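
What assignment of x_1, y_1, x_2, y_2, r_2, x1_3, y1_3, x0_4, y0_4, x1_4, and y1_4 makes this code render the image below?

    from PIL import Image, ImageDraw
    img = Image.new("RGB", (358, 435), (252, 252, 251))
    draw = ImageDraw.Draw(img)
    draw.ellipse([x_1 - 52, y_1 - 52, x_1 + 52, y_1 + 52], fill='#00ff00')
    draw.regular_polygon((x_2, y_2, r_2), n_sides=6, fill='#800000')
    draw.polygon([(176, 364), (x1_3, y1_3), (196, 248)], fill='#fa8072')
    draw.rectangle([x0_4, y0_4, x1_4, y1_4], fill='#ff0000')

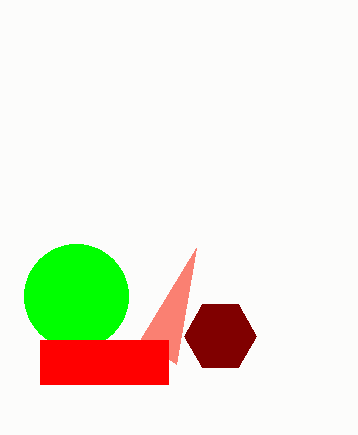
x_1 = 76; y_1 = 296; x_2 = 220; y_2 = 336; r_2 = 36; x1_3 = 140; y1_3 = 340; x0_4 = 40; y0_4 = 340; x1_4 = 168; y1_4 = 384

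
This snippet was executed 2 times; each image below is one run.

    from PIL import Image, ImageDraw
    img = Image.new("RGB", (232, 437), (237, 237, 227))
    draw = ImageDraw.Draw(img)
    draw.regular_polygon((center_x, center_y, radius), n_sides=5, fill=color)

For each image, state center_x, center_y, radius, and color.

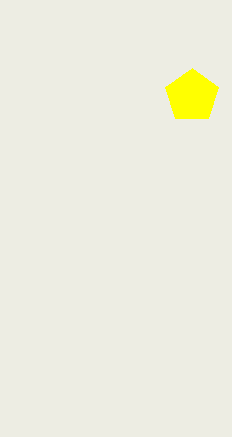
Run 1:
center_x = 192, center_y = 96, radius = 28, color = 'yellow'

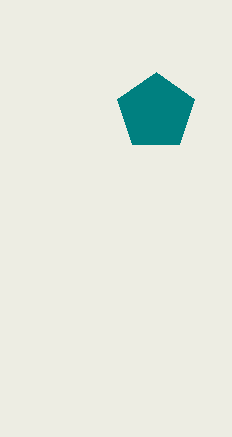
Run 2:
center_x = 156, center_y = 112, radius = 40, color = 'teal'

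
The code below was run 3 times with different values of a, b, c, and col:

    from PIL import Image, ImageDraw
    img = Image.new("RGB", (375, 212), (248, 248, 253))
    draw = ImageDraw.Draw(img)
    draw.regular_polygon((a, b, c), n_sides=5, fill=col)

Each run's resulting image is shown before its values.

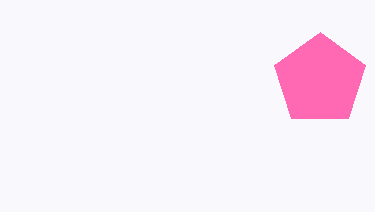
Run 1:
a = 320; b = 80; c = 48; col = 'hotpink'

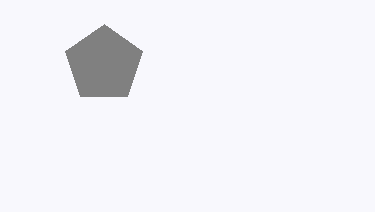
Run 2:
a = 104
b = 64
c = 40
col = 'gray'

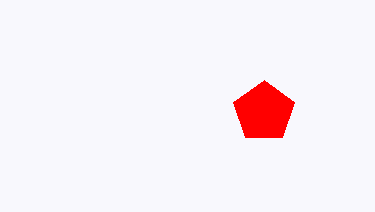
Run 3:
a = 264; b = 112; c = 32; col = 'red'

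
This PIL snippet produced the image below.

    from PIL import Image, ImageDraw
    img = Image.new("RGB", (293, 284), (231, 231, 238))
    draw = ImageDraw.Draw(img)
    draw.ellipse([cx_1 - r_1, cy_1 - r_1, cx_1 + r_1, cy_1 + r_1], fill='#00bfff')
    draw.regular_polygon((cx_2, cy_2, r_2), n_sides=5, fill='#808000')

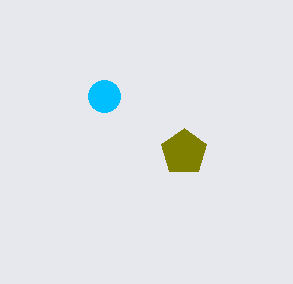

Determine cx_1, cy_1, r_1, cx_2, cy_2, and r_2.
cx_1 = 104, cy_1 = 96, r_1 = 16, cx_2 = 184, cy_2 = 152, r_2 = 24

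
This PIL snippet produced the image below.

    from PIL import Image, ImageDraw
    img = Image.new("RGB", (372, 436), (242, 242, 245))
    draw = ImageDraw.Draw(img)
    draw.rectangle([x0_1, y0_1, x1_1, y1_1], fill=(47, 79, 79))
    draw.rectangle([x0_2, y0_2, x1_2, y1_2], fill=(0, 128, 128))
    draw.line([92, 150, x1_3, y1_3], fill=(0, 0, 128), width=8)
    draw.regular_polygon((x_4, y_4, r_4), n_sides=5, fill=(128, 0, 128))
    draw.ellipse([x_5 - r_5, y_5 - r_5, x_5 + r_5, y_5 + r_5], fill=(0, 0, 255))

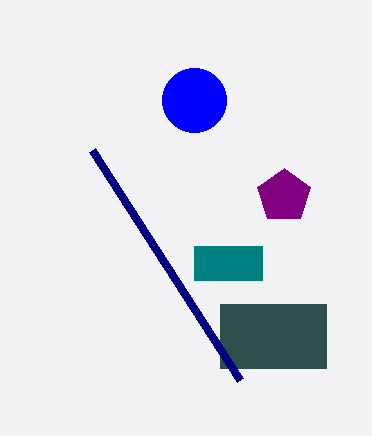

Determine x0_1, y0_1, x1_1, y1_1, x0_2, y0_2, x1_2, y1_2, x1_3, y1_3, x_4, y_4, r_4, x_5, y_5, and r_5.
x0_1 = 220; y0_1 = 304; x1_1 = 326; y1_1 = 368; x0_2 = 194; y0_2 = 246; x1_2 = 262; y1_2 = 280; x1_3 = 240; y1_3 = 380; x_4 = 284; y_4 = 196; r_4 = 28; x_5 = 194; y_5 = 100; r_5 = 32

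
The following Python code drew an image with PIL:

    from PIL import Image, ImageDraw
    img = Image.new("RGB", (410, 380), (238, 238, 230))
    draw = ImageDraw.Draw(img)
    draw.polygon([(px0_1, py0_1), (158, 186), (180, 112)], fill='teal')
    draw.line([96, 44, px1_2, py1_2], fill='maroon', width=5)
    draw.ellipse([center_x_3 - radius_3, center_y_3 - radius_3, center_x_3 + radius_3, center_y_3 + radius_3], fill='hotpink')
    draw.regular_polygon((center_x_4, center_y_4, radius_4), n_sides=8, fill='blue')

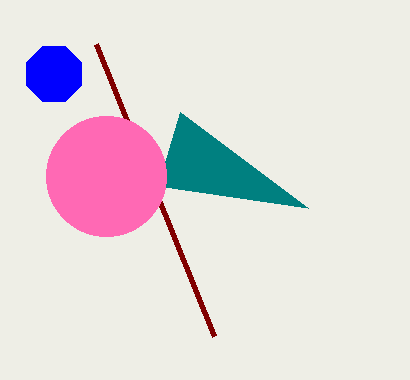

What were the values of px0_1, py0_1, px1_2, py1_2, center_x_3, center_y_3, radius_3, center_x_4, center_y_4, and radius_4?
px0_1 = 308
py0_1 = 208
px1_2 = 214
py1_2 = 336
center_x_3 = 106
center_y_3 = 176
radius_3 = 60
center_x_4 = 54
center_y_4 = 74
radius_4 = 30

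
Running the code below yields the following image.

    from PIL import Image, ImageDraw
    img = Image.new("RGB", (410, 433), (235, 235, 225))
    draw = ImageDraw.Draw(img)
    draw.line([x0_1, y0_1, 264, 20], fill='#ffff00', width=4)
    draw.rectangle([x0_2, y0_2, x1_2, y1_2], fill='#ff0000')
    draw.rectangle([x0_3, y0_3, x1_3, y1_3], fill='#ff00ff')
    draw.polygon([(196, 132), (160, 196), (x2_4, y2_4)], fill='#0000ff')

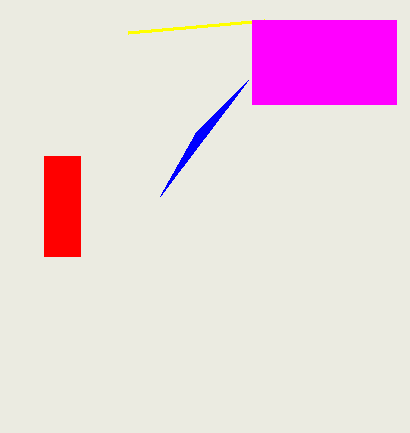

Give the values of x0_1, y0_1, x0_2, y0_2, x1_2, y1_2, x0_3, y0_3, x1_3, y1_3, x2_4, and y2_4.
x0_1 = 128
y0_1 = 32
x0_2 = 44
y0_2 = 156
x1_2 = 80
y1_2 = 256
x0_3 = 252
y0_3 = 20
x1_3 = 396
y1_3 = 104
x2_4 = 248
y2_4 = 80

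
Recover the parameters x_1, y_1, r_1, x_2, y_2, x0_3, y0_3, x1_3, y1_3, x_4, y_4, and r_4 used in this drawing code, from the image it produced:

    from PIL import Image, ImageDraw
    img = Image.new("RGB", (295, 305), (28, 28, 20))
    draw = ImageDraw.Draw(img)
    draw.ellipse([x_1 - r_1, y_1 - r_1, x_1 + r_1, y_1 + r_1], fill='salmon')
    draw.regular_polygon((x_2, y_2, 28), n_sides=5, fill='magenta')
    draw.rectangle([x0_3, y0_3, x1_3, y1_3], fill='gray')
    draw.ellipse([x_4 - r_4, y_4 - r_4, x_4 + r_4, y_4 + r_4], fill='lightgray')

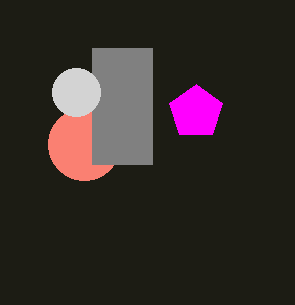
x_1 = 84, y_1 = 144, r_1 = 36, x_2 = 196, y_2 = 112, x0_3 = 92, y0_3 = 48, x1_3 = 152, y1_3 = 164, x_4 = 76, y_4 = 92, r_4 = 24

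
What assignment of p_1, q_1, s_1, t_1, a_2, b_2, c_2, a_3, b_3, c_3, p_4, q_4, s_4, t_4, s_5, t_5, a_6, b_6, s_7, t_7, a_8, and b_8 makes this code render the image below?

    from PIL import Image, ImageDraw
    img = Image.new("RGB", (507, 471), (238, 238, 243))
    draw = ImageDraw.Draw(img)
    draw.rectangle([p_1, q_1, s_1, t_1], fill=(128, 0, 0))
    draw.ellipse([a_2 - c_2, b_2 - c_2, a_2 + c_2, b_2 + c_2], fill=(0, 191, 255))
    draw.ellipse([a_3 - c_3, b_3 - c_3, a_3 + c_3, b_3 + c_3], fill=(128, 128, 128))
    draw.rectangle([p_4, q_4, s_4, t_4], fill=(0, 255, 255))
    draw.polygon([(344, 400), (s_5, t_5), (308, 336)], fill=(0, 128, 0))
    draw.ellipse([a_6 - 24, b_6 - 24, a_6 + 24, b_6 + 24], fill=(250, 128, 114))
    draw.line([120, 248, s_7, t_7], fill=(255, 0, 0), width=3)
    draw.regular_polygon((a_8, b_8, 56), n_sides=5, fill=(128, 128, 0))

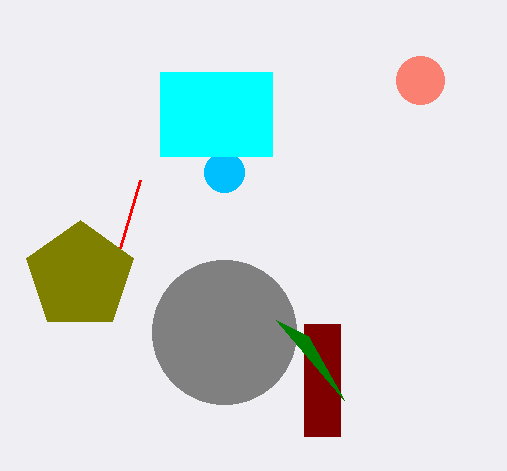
p_1 = 304
q_1 = 324
s_1 = 340
t_1 = 436
a_2 = 224
b_2 = 172
c_2 = 20
a_3 = 224
b_3 = 332
c_3 = 72
p_4 = 160
q_4 = 72
s_4 = 272
t_4 = 156
s_5 = 276
t_5 = 320
a_6 = 420
b_6 = 80
s_7 = 140
t_7 = 180
a_8 = 80
b_8 = 276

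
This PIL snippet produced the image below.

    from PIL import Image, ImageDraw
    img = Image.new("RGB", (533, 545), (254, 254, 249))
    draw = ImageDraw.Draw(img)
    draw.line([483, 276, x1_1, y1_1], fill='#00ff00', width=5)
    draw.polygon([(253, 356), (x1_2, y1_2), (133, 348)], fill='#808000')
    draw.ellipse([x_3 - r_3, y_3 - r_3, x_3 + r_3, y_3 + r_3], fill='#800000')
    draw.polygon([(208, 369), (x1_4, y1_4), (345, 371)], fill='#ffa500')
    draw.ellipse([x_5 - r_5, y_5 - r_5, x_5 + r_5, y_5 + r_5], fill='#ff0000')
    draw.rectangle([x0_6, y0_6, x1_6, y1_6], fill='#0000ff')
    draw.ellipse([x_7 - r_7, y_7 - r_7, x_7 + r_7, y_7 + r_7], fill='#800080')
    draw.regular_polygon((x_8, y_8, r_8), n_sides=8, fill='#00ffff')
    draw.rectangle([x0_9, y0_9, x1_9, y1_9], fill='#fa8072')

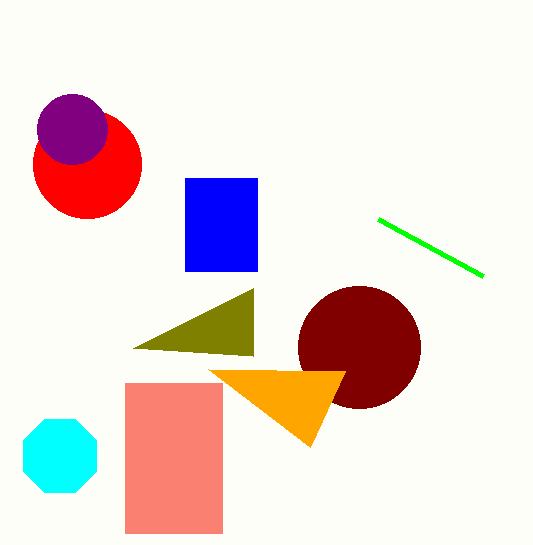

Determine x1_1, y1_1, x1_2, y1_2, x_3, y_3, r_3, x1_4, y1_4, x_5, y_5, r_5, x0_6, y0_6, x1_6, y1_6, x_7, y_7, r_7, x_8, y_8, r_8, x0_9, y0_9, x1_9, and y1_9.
x1_1 = 378
y1_1 = 219
x1_2 = 253
y1_2 = 288
x_3 = 359
y_3 = 347
r_3 = 61
x1_4 = 310
y1_4 = 447
x_5 = 87
y_5 = 164
r_5 = 54
x0_6 = 185
y0_6 = 178
x1_6 = 257
y1_6 = 271
x_7 = 72
y_7 = 129
r_7 = 35
x_8 = 60
y_8 = 456
r_8 = 40
x0_9 = 125
y0_9 = 383
x1_9 = 222
y1_9 = 533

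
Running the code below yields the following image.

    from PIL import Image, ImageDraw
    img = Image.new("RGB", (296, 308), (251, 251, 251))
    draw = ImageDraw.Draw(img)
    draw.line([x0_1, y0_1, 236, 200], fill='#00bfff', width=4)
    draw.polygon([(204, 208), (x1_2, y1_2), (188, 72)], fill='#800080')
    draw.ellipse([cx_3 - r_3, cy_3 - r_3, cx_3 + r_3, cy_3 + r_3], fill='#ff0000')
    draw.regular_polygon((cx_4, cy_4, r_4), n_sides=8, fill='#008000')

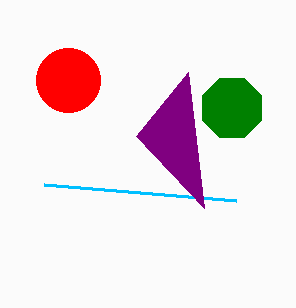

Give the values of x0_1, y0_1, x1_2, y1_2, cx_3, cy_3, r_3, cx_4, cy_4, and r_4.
x0_1 = 44; y0_1 = 184; x1_2 = 136; y1_2 = 136; cx_3 = 68; cy_3 = 80; r_3 = 32; cx_4 = 232; cy_4 = 108; r_4 = 32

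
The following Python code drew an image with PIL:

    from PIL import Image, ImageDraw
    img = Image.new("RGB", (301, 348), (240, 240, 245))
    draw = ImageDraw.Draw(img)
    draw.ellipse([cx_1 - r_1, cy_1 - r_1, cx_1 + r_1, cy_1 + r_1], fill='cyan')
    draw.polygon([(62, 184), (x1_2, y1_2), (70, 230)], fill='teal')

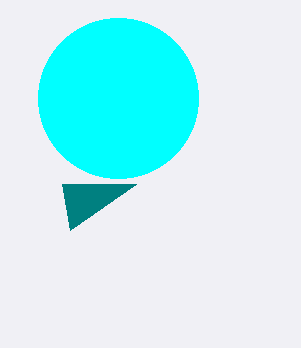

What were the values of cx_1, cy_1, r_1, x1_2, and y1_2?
cx_1 = 118; cy_1 = 98; r_1 = 80; x1_2 = 136; y1_2 = 184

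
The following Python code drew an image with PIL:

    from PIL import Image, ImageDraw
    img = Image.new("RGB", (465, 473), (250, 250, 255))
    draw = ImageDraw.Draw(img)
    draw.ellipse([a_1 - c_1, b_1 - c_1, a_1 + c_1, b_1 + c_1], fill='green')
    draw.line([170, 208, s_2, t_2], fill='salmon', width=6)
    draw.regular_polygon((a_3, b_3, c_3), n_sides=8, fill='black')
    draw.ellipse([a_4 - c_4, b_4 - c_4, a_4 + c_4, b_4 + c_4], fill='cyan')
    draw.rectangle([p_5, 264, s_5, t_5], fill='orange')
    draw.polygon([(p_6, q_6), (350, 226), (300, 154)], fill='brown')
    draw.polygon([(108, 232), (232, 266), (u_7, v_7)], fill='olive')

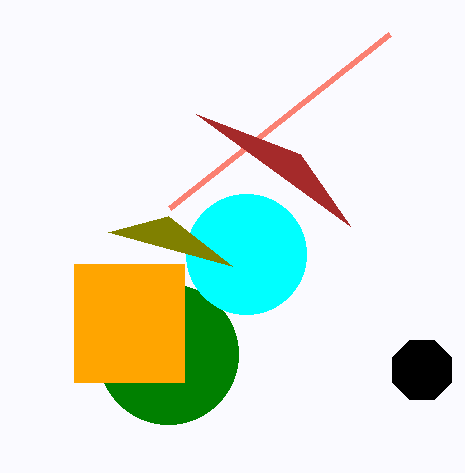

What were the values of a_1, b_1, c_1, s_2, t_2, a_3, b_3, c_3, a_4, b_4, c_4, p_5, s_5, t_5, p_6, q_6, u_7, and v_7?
a_1 = 168, b_1 = 354, c_1 = 70, s_2 = 390, t_2 = 34, a_3 = 422, b_3 = 370, c_3 = 32, a_4 = 246, b_4 = 254, c_4 = 60, p_5 = 74, s_5 = 184, t_5 = 382, p_6 = 196, q_6 = 114, u_7 = 168, v_7 = 216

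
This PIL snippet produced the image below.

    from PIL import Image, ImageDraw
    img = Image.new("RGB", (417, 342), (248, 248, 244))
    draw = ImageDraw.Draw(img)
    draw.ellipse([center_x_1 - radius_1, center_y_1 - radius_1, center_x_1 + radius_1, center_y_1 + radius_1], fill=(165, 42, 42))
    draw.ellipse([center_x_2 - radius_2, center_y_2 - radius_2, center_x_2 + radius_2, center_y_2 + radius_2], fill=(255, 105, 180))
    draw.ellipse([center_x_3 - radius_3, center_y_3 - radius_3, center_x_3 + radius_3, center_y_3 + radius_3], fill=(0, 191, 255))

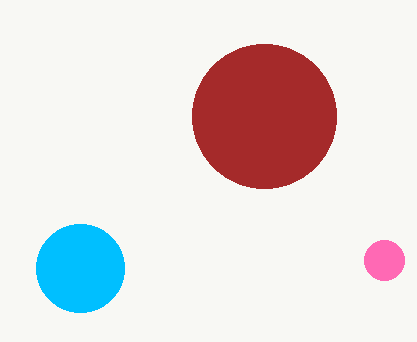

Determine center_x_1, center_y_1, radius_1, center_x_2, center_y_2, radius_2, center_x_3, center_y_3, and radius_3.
center_x_1 = 264; center_y_1 = 116; radius_1 = 72; center_x_2 = 384; center_y_2 = 260; radius_2 = 20; center_x_3 = 80; center_y_3 = 268; radius_3 = 44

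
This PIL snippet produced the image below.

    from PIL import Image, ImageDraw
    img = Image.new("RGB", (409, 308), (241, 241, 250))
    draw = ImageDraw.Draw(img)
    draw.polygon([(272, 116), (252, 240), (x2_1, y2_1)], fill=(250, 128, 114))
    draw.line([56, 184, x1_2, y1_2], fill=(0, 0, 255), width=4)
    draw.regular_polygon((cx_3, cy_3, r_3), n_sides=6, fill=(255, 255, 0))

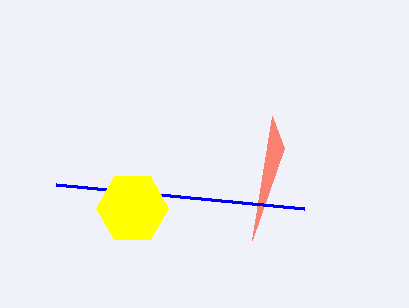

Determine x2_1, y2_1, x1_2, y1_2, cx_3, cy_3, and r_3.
x2_1 = 284, y2_1 = 148, x1_2 = 304, y1_2 = 208, cx_3 = 132, cy_3 = 208, r_3 = 36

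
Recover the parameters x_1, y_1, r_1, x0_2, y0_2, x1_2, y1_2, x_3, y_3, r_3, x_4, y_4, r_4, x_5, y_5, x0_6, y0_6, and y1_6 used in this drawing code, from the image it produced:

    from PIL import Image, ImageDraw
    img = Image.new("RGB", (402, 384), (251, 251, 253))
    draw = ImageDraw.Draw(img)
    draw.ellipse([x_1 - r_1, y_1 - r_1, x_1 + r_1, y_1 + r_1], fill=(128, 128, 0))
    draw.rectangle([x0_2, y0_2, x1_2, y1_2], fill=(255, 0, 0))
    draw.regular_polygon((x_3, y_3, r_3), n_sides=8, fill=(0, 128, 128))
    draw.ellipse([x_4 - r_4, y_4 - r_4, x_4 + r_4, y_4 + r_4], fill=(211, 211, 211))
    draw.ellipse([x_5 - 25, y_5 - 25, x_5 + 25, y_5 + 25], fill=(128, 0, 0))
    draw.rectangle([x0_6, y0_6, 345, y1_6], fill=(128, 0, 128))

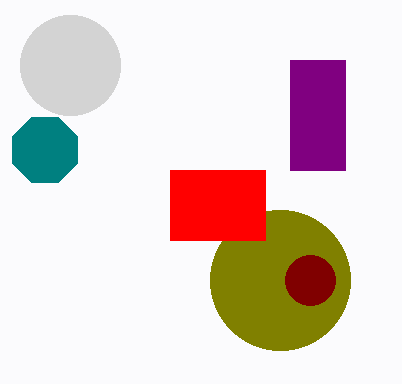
x_1 = 280, y_1 = 280, r_1 = 70, x0_2 = 170, y0_2 = 170, x1_2 = 265, y1_2 = 240, x_3 = 45, y_3 = 150, r_3 = 35, x_4 = 70, y_4 = 65, r_4 = 50, x_5 = 310, y_5 = 280, x0_6 = 290, y0_6 = 60, y1_6 = 170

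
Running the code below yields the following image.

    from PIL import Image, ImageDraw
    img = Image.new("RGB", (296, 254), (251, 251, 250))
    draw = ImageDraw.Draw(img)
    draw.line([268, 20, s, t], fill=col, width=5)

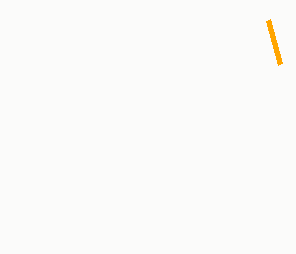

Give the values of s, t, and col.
s = 280, t = 64, col = 'orange'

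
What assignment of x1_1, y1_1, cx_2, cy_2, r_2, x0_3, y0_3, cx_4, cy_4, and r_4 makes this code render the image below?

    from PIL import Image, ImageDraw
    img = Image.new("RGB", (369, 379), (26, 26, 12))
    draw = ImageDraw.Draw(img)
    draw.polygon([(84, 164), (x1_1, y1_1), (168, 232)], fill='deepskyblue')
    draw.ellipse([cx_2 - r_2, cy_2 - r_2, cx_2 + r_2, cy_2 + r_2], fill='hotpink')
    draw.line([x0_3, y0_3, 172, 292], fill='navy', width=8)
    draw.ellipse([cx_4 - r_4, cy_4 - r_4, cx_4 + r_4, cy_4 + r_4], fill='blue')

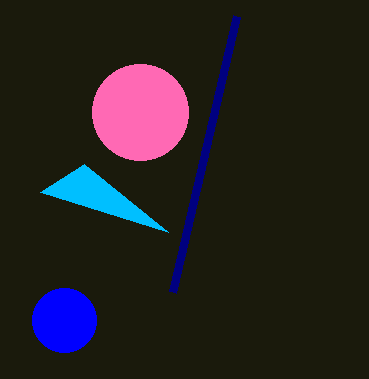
x1_1 = 40, y1_1 = 192, cx_2 = 140, cy_2 = 112, r_2 = 48, x0_3 = 236, y0_3 = 16, cx_4 = 64, cy_4 = 320, r_4 = 32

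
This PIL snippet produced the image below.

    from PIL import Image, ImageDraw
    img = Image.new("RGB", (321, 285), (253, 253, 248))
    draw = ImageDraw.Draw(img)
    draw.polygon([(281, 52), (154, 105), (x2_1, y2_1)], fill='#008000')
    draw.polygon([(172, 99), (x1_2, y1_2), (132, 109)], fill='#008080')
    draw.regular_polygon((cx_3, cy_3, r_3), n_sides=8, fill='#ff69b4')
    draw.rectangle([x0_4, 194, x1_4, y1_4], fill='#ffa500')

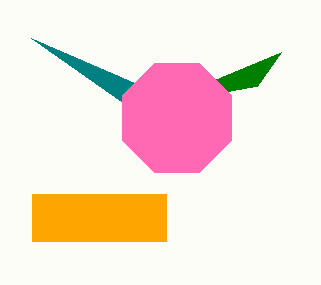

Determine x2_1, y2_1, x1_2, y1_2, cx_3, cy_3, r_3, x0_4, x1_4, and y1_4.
x2_1 = 257; y2_1 = 86; x1_2 = 31; y1_2 = 38; cx_3 = 177; cy_3 = 118; r_3 = 59; x0_4 = 32; x1_4 = 166; y1_4 = 241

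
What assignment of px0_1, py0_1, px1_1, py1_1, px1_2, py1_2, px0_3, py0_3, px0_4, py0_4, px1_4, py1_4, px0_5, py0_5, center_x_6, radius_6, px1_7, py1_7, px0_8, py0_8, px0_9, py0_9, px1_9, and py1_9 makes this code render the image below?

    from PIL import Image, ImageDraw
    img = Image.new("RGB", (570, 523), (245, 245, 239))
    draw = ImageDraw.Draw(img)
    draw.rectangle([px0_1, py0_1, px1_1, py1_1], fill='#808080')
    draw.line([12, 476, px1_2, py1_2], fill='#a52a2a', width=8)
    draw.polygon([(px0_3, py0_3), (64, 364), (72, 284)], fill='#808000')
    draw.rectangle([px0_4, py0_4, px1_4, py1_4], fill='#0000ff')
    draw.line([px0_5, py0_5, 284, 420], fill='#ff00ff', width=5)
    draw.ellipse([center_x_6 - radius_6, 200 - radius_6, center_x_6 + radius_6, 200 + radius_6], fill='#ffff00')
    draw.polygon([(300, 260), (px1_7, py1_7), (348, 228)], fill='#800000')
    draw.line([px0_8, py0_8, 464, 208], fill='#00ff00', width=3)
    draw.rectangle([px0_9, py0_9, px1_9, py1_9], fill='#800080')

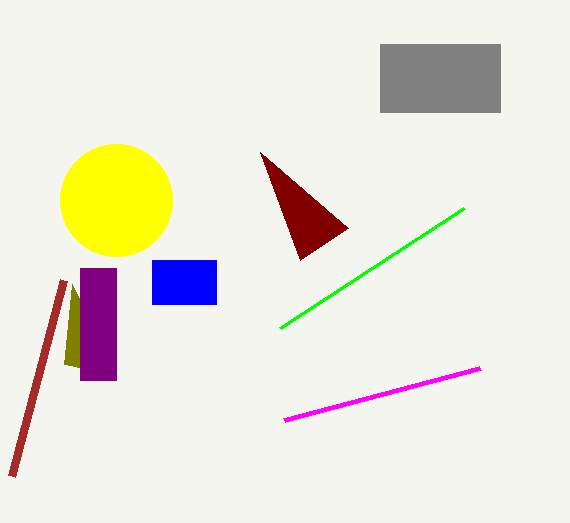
px0_1 = 380, py0_1 = 44, px1_1 = 500, py1_1 = 112, px1_2 = 64, py1_2 = 280, px0_3 = 116, py0_3 = 376, px0_4 = 152, py0_4 = 260, px1_4 = 216, py1_4 = 304, px0_5 = 480, py0_5 = 368, center_x_6 = 116, radius_6 = 56, px1_7 = 260, py1_7 = 152, px0_8 = 280, py0_8 = 328, px0_9 = 80, py0_9 = 268, px1_9 = 116, py1_9 = 380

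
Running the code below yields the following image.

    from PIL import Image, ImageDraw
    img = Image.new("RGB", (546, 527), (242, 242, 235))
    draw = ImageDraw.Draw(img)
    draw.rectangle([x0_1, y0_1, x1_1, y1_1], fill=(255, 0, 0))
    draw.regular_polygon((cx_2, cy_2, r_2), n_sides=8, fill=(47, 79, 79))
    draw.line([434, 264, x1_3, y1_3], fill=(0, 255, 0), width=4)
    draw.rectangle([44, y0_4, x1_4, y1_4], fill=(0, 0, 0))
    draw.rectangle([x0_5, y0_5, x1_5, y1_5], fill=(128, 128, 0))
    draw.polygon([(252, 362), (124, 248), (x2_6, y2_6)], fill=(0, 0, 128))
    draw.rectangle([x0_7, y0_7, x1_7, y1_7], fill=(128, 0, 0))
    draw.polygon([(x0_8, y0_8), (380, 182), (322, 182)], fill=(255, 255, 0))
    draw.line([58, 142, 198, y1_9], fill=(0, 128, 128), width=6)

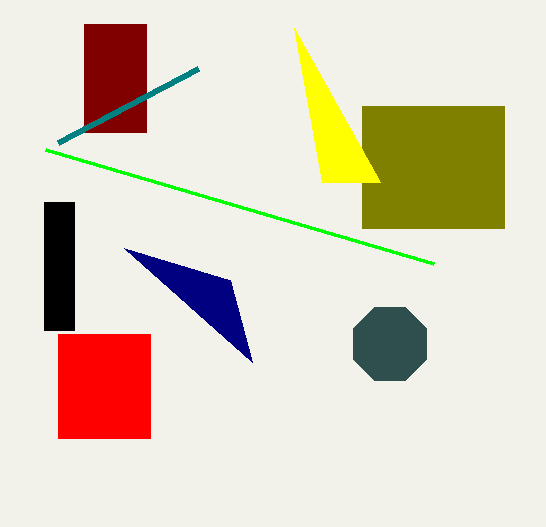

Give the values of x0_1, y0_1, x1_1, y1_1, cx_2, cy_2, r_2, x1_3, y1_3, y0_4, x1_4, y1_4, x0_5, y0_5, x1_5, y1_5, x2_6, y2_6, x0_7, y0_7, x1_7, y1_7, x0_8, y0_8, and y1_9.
x0_1 = 58, y0_1 = 334, x1_1 = 150, y1_1 = 438, cx_2 = 390, cy_2 = 344, r_2 = 40, x1_3 = 46, y1_3 = 150, y0_4 = 202, x1_4 = 74, y1_4 = 330, x0_5 = 362, y0_5 = 106, x1_5 = 504, y1_5 = 228, x2_6 = 230, y2_6 = 280, x0_7 = 84, y0_7 = 24, x1_7 = 146, y1_7 = 132, x0_8 = 294, y0_8 = 28, y1_9 = 68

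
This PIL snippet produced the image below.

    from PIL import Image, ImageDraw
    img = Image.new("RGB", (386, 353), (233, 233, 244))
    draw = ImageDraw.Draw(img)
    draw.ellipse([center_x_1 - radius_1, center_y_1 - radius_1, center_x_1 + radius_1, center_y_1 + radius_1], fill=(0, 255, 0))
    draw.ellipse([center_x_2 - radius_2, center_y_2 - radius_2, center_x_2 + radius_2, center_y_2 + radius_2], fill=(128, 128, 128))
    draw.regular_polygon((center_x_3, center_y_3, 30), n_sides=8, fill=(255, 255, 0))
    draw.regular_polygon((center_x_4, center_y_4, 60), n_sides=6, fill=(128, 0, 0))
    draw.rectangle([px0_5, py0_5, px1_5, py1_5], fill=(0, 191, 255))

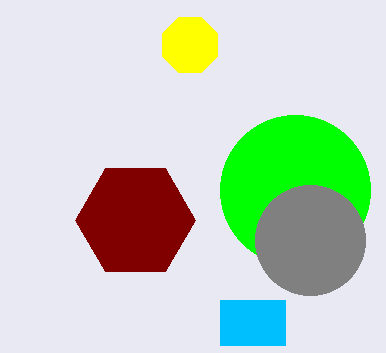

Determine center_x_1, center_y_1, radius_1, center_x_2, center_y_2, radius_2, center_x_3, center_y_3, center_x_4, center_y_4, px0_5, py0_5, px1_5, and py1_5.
center_x_1 = 295; center_y_1 = 190; radius_1 = 75; center_x_2 = 310; center_y_2 = 240; radius_2 = 55; center_x_3 = 190; center_y_3 = 45; center_x_4 = 135; center_y_4 = 220; px0_5 = 220; py0_5 = 300; px1_5 = 285; py1_5 = 345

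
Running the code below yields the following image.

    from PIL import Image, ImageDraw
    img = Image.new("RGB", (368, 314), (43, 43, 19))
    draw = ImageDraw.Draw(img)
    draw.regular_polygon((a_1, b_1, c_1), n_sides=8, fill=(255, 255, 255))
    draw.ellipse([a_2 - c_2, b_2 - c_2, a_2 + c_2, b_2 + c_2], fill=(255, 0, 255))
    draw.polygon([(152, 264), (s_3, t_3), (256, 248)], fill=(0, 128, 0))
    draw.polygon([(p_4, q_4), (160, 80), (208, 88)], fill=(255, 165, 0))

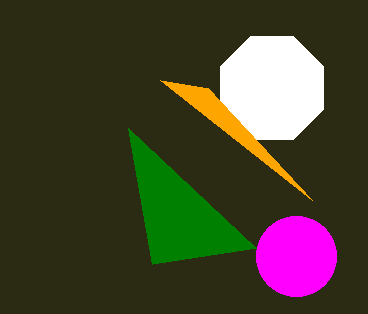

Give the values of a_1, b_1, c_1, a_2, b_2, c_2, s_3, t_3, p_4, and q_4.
a_1 = 272, b_1 = 88, c_1 = 56, a_2 = 296, b_2 = 256, c_2 = 40, s_3 = 128, t_3 = 128, p_4 = 312, q_4 = 200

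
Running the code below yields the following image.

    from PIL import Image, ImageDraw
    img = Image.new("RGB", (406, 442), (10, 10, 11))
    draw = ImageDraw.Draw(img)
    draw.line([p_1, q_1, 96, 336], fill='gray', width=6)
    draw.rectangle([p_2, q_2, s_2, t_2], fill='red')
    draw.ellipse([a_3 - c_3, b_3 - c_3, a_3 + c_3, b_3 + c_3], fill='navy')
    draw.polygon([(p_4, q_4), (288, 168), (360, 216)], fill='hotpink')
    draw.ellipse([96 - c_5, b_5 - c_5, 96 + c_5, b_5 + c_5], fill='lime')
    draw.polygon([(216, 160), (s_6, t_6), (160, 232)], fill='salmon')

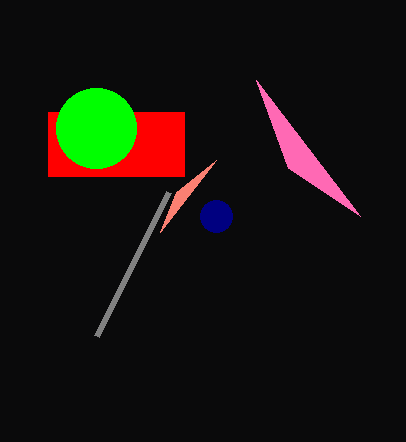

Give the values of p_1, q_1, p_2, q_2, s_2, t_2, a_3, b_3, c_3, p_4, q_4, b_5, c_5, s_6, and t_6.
p_1 = 168, q_1 = 192, p_2 = 48, q_2 = 112, s_2 = 184, t_2 = 176, a_3 = 216, b_3 = 216, c_3 = 16, p_4 = 256, q_4 = 80, b_5 = 128, c_5 = 40, s_6 = 176, t_6 = 192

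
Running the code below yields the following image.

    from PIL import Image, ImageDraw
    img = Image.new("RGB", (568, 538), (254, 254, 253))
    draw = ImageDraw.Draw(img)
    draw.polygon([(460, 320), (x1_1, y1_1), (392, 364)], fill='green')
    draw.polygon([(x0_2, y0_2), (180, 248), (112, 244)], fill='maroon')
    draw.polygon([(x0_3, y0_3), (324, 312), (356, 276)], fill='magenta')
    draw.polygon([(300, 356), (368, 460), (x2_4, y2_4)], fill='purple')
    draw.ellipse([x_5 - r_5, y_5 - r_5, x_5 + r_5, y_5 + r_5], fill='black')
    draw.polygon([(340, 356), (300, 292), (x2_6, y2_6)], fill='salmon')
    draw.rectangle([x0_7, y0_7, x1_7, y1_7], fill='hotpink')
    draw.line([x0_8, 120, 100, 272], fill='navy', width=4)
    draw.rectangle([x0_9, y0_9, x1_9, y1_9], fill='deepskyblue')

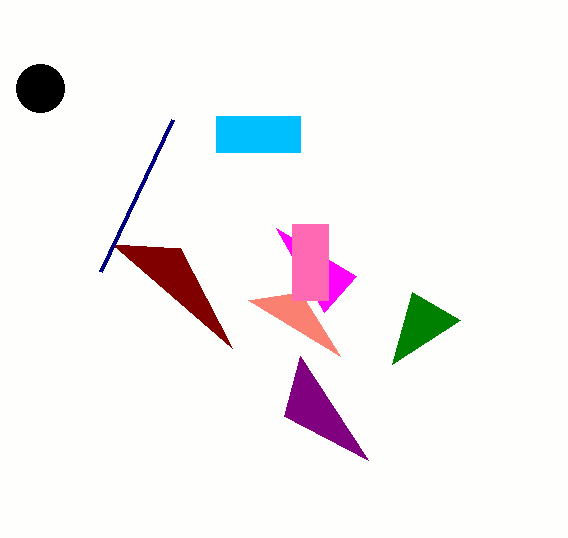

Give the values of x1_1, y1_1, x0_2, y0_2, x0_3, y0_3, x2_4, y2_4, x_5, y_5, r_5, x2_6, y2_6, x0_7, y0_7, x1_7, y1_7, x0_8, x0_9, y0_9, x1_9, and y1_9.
x1_1 = 412
y1_1 = 292
x0_2 = 232
y0_2 = 348
x0_3 = 276
y0_3 = 228
x2_4 = 284
y2_4 = 416
x_5 = 40
y_5 = 88
r_5 = 24
x2_6 = 248
y2_6 = 300
x0_7 = 292
y0_7 = 224
x1_7 = 328
y1_7 = 300
x0_8 = 172
x0_9 = 216
y0_9 = 116
x1_9 = 300
y1_9 = 152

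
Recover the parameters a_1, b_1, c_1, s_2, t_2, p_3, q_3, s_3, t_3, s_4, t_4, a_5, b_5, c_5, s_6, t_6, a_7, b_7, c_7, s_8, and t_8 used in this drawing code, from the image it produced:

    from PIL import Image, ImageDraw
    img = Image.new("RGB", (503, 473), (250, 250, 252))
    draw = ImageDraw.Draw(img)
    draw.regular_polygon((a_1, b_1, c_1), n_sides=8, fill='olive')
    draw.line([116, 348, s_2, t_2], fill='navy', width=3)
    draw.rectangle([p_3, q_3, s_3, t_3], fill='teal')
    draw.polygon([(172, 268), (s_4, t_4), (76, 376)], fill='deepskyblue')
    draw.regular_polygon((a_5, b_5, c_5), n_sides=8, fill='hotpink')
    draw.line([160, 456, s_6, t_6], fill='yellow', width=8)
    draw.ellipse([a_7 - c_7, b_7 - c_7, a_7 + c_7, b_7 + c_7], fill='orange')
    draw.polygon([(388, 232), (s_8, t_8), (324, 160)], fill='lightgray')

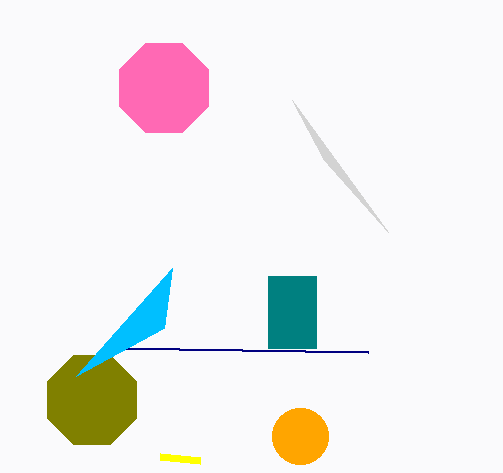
a_1 = 92; b_1 = 400; c_1 = 48; s_2 = 368; t_2 = 352; p_3 = 268; q_3 = 276; s_3 = 316; t_3 = 348; s_4 = 164; t_4 = 328; a_5 = 164; b_5 = 88; c_5 = 48; s_6 = 200; t_6 = 460; a_7 = 300; b_7 = 436; c_7 = 28; s_8 = 292; t_8 = 100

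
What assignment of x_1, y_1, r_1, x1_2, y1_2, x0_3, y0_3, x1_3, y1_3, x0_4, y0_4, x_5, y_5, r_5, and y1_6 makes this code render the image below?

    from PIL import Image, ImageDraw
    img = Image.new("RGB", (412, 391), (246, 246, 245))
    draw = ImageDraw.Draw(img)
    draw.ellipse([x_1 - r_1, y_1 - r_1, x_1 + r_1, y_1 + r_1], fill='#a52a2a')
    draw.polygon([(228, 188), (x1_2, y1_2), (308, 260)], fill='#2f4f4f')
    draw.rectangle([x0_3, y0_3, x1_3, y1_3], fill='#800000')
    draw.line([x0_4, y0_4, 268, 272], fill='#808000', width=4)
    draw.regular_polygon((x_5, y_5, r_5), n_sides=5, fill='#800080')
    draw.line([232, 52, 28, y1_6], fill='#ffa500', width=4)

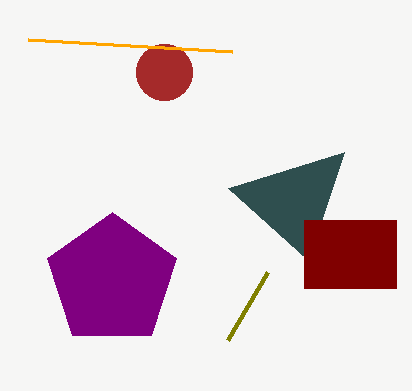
x_1 = 164
y_1 = 72
r_1 = 28
x1_2 = 344
y1_2 = 152
x0_3 = 304
y0_3 = 220
x1_3 = 396
y1_3 = 288
x0_4 = 228
y0_4 = 340
x_5 = 112
y_5 = 280
r_5 = 68
y1_6 = 40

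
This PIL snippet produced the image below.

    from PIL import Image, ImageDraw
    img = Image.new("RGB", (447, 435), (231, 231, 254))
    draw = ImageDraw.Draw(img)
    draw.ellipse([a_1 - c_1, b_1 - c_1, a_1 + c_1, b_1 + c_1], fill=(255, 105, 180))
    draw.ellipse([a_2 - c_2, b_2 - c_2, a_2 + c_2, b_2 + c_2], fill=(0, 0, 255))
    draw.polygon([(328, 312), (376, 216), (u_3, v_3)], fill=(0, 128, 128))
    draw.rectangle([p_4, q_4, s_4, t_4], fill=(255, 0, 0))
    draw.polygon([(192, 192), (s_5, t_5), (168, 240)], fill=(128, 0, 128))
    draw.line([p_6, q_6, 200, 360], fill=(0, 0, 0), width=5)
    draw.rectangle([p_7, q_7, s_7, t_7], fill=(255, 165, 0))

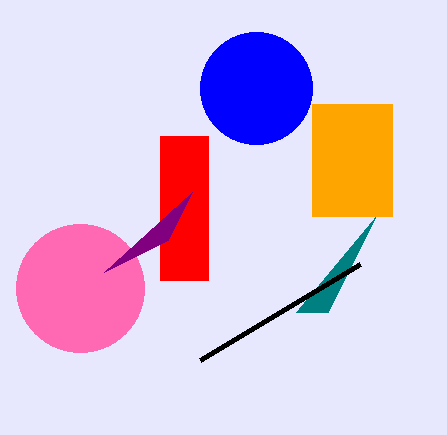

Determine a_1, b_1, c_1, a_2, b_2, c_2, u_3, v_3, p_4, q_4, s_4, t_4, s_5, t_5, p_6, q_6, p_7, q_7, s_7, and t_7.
a_1 = 80, b_1 = 288, c_1 = 64, a_2 = 256, b_2 = 88, c_2 = 56, u_3 = 296, v_3 = 312, p_4 = 160, q_4 = 136, s_4 = 208, t_4 = 280, s_5 = 104, t_5 = 272, p_6 = 360, q_6 = 264, p_7 = 312, q_7 = 104, s_7 = 392, t_7 = 216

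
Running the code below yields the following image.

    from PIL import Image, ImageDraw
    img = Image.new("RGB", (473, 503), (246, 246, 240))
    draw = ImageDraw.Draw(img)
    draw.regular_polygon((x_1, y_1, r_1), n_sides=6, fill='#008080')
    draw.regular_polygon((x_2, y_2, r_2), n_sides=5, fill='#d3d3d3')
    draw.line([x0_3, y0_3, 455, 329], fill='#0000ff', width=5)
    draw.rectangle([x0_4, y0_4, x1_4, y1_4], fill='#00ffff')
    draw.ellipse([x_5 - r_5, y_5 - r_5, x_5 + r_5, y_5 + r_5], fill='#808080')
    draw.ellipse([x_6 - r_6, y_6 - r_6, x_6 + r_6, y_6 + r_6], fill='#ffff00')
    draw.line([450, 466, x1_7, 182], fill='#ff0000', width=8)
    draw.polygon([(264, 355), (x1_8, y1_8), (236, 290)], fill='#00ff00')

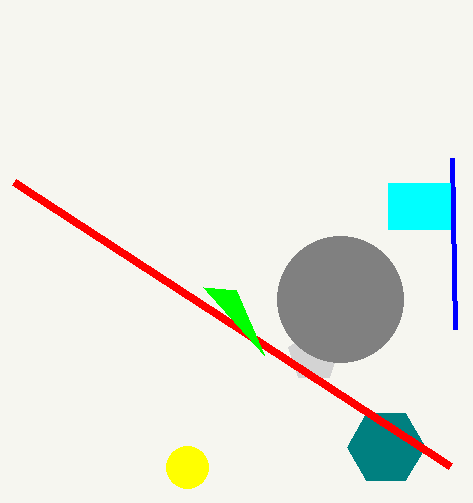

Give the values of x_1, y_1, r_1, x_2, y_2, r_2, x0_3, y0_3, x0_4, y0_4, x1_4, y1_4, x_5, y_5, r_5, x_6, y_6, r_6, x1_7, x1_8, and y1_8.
x_1 = 386
y_1 = 447
r_1 = 39
x_2 = 314
y_2 = 356
r_2 = 27
x0_3 = 452
y0_3 = 158
x0_4 = 388
y0_4 = 183
x1_4 = 450
y1_4 = 229
x_5 = 340
y_5 = 299
r_5 = 63
x_6 = 187
y_6 = 467
r_6 = 21
x1_7 = 14
x1_8 = 203
y1_8 = 287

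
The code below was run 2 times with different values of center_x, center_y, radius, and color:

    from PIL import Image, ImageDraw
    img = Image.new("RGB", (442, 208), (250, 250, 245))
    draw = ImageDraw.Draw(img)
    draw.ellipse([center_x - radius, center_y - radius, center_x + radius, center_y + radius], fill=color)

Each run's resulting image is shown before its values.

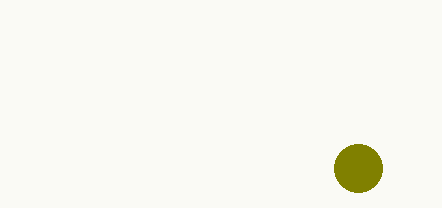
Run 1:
center_x = 358
center_y = 168
radius = 24
color = 'olive'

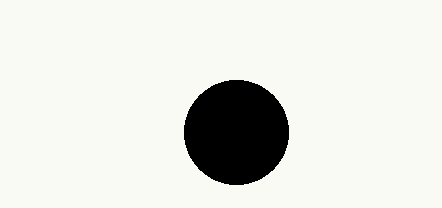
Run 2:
center_x = 236
center_y = 132
radius = 52
color = 'black'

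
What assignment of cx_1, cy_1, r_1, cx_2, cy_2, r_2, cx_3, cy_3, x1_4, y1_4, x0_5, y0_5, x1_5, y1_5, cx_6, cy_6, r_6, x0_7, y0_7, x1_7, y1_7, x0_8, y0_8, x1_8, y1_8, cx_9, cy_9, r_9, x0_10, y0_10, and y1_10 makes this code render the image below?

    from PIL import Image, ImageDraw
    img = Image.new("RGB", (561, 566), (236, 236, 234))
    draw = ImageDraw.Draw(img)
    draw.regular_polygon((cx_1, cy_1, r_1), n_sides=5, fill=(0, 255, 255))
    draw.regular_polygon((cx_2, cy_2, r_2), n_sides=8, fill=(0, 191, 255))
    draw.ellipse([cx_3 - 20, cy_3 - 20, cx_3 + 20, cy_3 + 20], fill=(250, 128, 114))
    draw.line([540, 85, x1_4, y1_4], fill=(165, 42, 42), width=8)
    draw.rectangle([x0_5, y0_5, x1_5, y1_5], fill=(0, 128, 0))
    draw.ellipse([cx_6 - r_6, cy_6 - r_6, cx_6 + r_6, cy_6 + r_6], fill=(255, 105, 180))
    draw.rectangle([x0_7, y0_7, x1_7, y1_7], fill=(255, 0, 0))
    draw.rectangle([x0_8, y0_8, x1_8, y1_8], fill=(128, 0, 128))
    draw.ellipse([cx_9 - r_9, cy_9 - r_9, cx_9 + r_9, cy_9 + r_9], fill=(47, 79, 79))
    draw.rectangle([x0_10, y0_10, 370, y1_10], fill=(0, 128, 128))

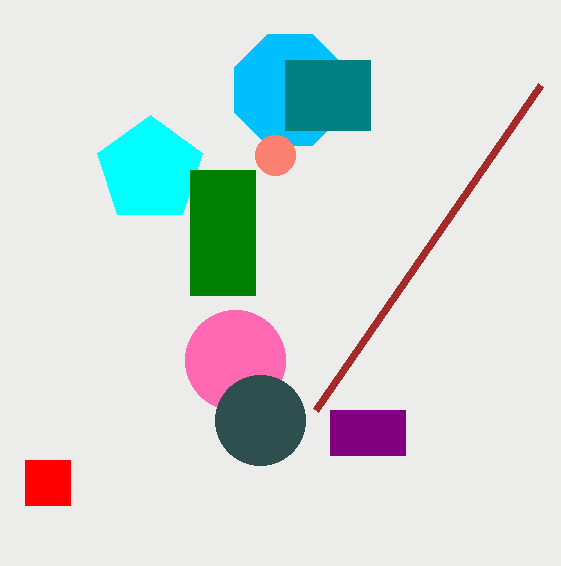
cx_1 = 150
cy_1 = 170
r_1 = 55
cx_2 = 290
cy_2 = 90
r_2 = 60
cx_3 = 275
cy_3 = 155
x1_4 = 315
y1_4 = 410
x0_5 = 190
y0_5 = 170
x1_5 = 255
y1_5 = 295
cx_6 = 235
cy_6 = 360
r_6 = 50
x0_7 = 25
y0_7 = 460
x1_7 = 70
y1_7 = 505
x0_8 = 330
y0_8 = 410
x1_8 = 405
y1_8 = 455
cx_9 = 260
cy_9 = 420
r_9 = 45
x0_10 = 285
y0_10 = 60
y1_10 = 130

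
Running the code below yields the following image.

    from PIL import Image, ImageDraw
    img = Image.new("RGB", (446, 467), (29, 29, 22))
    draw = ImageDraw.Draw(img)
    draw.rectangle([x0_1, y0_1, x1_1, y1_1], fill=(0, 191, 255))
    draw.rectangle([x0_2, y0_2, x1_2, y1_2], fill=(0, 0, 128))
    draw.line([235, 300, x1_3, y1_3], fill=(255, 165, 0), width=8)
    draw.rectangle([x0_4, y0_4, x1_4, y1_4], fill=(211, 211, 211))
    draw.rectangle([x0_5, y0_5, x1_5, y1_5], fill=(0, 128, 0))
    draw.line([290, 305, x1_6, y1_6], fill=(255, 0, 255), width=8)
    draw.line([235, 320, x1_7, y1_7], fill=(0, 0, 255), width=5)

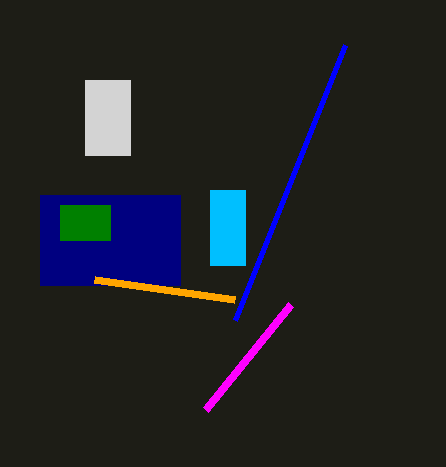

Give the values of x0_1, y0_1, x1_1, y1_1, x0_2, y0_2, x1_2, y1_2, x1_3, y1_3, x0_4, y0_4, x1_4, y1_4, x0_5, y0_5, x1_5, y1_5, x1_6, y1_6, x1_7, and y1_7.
x0_1 = 210
y0_1 = 190
x1_1 = 245
y1_1 = 265
x0_2 = 40
y0_2 = 195
x1_2 = 180
y1_2 = 285
x1_3 = 95
y1_3 = 280
x0_4 = 85
y0_4 = 80
x1_4 = 130
y1_4 = 155
x0_5 = 60
y0_5 = 205
x1_5 = 110
y1_5 = 240
x1_6 = 205
y1_6 = 410
x1_7 = 345
y1_7 = 45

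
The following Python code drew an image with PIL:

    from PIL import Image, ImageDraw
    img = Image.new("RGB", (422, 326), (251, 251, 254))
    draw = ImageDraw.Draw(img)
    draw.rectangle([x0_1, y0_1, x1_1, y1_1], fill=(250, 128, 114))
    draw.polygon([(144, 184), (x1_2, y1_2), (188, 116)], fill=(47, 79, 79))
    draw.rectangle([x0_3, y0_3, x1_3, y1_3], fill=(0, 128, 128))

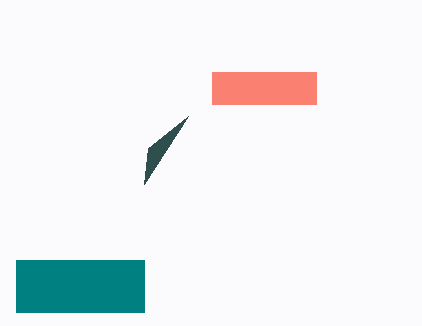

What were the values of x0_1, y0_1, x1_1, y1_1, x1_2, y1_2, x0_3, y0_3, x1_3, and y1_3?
x0_1 = 212
y0_1 = 72
x1_1 = 316
y1_1 = 104
x1_2 = 148
y1_2 = 148
x0_3 = 16
y0_3 = 260
x1_3 = 144
y1_3 = 312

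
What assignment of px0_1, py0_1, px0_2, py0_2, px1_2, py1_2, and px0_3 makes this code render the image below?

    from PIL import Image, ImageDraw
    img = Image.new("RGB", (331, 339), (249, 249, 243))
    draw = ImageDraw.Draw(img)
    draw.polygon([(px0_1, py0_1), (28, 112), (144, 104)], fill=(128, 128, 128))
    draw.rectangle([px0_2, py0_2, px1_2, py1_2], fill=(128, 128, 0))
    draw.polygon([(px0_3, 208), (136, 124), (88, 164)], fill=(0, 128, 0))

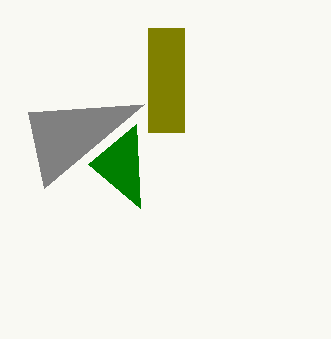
px0_1 = 44; py0_1 = 188; px0_2 = 148; py0_2 = 28; px1_2 = 184; py1_2 = 132; px0_3 = 140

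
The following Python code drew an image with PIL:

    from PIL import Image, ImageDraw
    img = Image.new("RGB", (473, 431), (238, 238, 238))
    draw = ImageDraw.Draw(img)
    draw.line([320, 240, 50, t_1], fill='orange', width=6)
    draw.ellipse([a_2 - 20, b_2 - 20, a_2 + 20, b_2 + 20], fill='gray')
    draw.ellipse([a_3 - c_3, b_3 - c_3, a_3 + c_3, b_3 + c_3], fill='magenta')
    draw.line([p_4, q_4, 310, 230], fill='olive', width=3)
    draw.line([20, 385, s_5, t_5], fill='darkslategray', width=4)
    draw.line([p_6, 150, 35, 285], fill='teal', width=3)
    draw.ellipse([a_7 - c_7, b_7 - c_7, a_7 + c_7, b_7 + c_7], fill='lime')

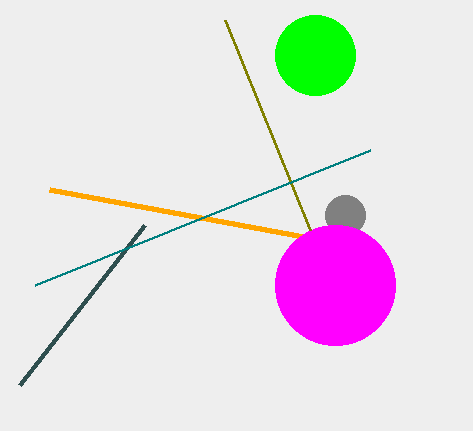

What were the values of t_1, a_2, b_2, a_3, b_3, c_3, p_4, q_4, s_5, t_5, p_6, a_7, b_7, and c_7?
t_1 = 190, a_2 = 345, b_2 = 215, a_3 = 335, b_3 = 285, c_3 = 60, p_4 = 225, q_4 = 20, s_5 = 145, t_5 = 225, p_6 = 370, a_7 = 315, b_7 = 55, c_7 = 40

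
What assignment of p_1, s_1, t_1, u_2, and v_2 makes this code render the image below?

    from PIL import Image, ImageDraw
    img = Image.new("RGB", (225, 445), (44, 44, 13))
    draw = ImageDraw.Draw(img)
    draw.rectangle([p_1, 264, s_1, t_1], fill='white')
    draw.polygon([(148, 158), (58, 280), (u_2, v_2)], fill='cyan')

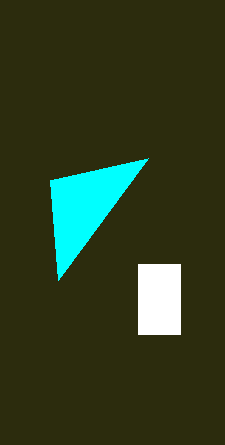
p_1 = 138, s_1 = 180, t_1 = 334, u_2 = 50, v_2 = 180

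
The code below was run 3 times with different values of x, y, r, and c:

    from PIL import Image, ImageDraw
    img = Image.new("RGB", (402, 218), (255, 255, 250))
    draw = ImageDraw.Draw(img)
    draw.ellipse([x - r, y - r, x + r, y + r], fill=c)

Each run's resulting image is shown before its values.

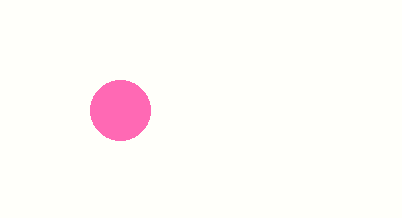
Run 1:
x = 120
y = 110
r = 30
c = 'hotpink'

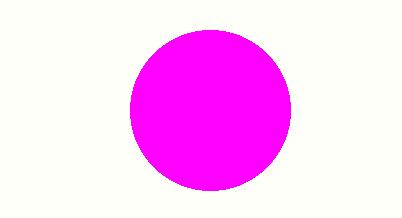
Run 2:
x = 210, y = 110, r = 80, c = 'magenta'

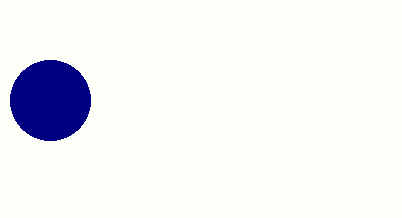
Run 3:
x = 50; y = 100; r = 40; c = 'navy'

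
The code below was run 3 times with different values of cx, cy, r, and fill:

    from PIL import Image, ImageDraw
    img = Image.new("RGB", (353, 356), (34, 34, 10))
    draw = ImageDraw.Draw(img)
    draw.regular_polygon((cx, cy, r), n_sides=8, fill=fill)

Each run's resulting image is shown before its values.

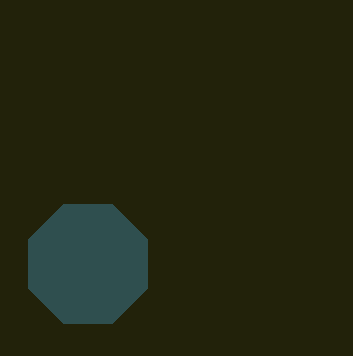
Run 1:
cx = 88
cy = 264
r = 64
fill = 'darkslategray'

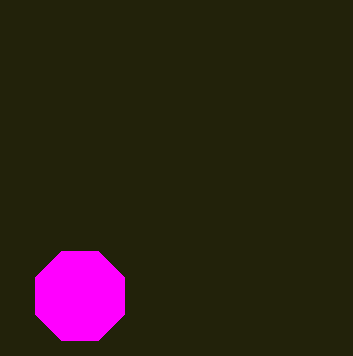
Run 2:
cx = 80
cy = 296
r = 48
fill = 'magenta'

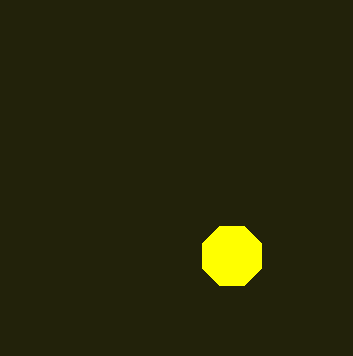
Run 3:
cx = 232; cy = 256; r = 32; fill = 'yellow'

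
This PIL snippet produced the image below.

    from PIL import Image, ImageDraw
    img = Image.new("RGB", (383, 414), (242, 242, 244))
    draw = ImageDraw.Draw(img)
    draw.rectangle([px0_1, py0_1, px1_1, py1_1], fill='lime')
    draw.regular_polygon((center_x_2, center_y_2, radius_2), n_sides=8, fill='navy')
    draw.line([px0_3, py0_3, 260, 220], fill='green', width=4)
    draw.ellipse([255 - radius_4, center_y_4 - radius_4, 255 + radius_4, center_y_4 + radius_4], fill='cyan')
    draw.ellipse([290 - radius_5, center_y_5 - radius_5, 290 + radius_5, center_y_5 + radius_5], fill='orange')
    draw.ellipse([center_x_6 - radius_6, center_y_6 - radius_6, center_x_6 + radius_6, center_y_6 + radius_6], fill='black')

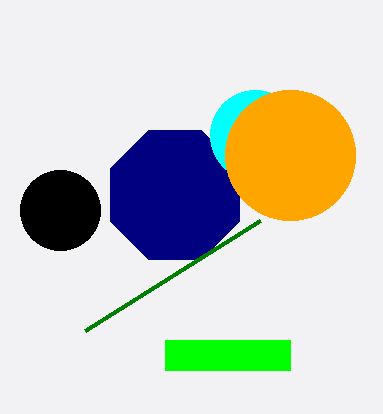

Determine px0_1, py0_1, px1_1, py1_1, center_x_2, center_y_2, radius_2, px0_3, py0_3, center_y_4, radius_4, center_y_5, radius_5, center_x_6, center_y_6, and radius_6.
px0_1 = 165; py0_1 = 340; px1_1 = 290; py1_1 = 370; center_x_2 = 175; center_y_2 = 195; radius_2 = 70; px0_3 = 85; py0_3 = 330; center_y_4 = 135; radius_4 = 45; center_y_5 = 155; radius_5 = 65; center_x_6 = 60; center_y_6 = 210; radius_6 = 40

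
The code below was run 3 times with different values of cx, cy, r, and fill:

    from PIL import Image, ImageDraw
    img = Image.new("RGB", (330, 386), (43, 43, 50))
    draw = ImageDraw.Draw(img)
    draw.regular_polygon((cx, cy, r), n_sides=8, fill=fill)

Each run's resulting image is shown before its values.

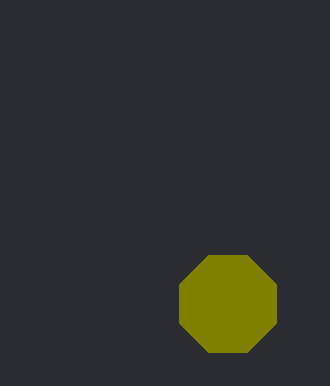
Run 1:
cx = 228
cy = 304
r = 52
fill = 'olive'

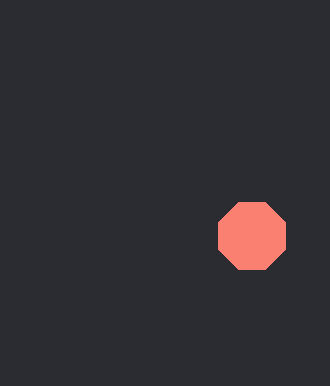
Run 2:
cx = 252, cy = 236, r = 36, fill = 'salmon'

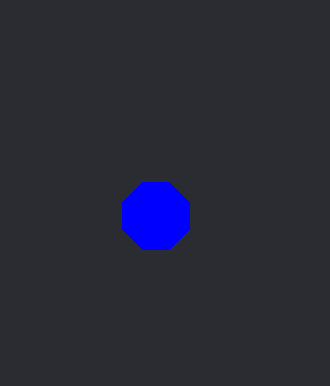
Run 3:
cx = 156
cy = 216
r = 36
fill = 'blue'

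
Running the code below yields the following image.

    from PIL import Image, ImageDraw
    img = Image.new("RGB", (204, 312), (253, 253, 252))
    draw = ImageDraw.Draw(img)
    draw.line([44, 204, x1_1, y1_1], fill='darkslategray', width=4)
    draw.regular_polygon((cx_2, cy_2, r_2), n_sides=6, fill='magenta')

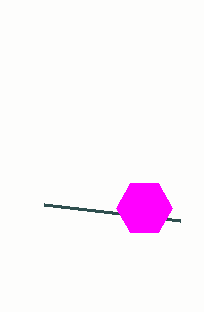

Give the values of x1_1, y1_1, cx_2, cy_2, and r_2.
x1_1 = 180; y1_1 = 220; cx_2 = 144; cy_2 = 208; r_2 = 28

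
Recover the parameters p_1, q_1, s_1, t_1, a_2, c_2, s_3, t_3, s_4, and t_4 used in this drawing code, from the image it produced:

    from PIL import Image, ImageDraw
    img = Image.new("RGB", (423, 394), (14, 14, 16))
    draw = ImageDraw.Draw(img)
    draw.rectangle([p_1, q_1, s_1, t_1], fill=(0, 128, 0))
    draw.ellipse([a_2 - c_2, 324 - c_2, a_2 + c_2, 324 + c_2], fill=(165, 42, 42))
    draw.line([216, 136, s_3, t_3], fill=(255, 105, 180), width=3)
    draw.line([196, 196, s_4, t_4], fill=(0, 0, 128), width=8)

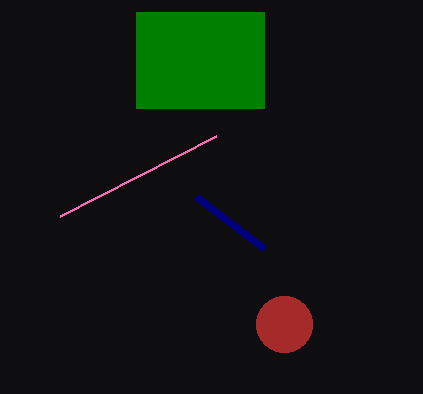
p_1 = 136, q_1 = 12, s_1 = 264, t_1 = 108, a_2 = 284, c_2 = 28, s_3 = 60, t_3 = 216, s_4 = 264, t_4 = 248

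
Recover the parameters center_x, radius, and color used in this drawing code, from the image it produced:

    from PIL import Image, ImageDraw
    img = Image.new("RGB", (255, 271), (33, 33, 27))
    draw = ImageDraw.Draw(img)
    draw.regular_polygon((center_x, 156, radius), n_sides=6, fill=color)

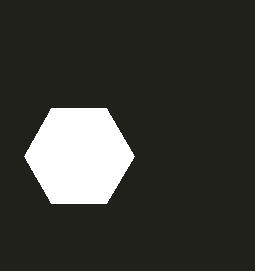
center_x = 79, radius = 55, color = 'white'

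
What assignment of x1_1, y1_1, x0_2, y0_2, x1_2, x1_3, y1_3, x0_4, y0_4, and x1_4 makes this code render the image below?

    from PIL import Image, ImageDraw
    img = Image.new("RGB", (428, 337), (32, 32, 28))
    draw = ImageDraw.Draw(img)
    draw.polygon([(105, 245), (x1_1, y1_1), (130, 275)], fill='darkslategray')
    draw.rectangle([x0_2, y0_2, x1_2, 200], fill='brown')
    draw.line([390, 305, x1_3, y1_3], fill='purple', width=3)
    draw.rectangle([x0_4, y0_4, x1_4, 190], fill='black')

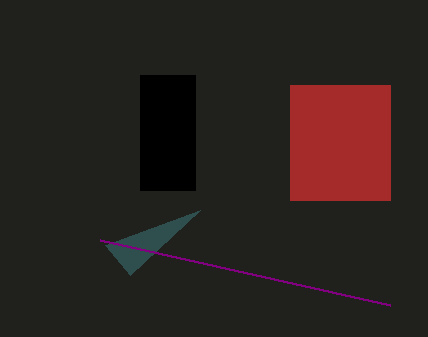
x1_1 = 200; y1_1 = 210; x0_2 = 290; y0_2 = 85; x1_2 = 390; x1_3 = 100; y1_3 = 240; x0_4 = 140; y0_4 = 75; x1_4 = 195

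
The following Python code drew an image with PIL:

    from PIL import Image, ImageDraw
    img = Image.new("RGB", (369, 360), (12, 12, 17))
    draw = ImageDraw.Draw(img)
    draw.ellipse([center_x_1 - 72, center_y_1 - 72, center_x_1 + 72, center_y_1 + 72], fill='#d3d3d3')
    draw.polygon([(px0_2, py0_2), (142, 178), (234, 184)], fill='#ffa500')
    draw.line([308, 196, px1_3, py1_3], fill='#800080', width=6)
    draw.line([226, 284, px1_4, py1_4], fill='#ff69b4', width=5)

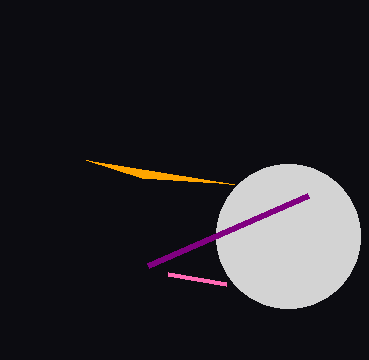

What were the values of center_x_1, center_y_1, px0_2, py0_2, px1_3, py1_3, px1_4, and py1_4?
center_x_1 = 288; center_y_1 = 236; px0_2 = 86; py0_2 = 160; px1_3 = 148; py1_3 = 266; px1_4 = 168; py1_4 = 274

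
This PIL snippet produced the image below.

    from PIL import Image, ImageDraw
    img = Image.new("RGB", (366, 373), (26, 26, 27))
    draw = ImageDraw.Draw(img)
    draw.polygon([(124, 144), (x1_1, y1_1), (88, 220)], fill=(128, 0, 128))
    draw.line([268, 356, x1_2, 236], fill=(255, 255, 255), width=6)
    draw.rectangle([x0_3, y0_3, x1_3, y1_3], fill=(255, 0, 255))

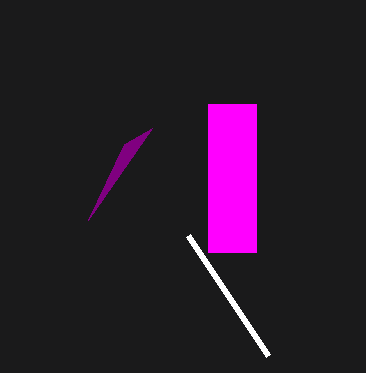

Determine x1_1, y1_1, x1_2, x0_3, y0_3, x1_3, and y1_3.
x1_1 = 152; y1_1 = 128; x1_2 = 188; x0_3 = 208; y0_3 = 104; x1_3 = 256; y1_3 = 252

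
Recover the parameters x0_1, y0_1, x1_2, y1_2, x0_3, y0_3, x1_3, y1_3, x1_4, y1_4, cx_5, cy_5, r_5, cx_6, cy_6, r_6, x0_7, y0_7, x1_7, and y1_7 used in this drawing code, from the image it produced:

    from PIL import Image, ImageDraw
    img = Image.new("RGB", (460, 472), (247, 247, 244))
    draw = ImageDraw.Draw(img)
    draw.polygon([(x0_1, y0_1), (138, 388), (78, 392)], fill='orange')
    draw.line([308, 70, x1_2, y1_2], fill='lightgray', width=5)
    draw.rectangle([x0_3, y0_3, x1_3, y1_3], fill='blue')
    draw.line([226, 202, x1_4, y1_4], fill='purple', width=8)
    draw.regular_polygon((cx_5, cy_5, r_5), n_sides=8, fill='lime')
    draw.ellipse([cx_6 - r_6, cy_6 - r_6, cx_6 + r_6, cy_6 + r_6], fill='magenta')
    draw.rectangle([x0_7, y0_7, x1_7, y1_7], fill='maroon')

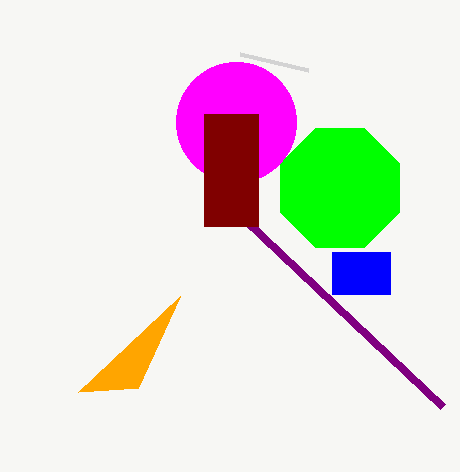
x0_1 = 180; y0_1 = 296; x1_2 = 240; y1_2 = 54; x0_3 = 332; y0_3 = 252; x1_3 = 390; y1_3 = 294; x1_4 = 442; y1_4 = 406; cx_5 = 340; cy_5 = 188; r_5 = 64; cx_6 = 236; cy_6 = 122; r_6 = 60; x0_7 = 204; y0_7 = 114; x1_7 = 258; y1_7 = 226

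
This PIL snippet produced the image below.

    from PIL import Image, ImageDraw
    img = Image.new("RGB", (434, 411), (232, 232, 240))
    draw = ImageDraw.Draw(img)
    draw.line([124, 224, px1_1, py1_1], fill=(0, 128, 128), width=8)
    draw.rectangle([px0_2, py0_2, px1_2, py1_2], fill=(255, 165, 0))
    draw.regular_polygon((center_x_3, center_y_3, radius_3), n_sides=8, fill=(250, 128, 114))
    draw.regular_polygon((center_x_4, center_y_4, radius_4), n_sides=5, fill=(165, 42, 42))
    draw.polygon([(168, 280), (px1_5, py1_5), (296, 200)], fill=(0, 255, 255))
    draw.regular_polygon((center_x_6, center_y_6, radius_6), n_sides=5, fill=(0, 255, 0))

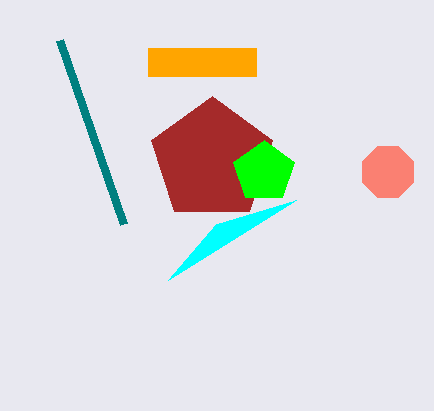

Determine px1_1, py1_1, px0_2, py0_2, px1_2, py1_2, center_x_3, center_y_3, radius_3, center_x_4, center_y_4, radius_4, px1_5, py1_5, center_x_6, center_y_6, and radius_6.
px1_1 = 60, py1_1 = 40, px0_2 = 148, py0_2 = 48, px1_2 = 256, py1_2 = 76, center_x_3 = 388, center_y_3 = 172, radius_3 = 28, center_x_4 = 212, center_y_4 = 160, radius_4 = 64, px1_5 = 216, py1_5 = 224, center_x_6 = 264, center_y_6 = 172, radius_6 = 32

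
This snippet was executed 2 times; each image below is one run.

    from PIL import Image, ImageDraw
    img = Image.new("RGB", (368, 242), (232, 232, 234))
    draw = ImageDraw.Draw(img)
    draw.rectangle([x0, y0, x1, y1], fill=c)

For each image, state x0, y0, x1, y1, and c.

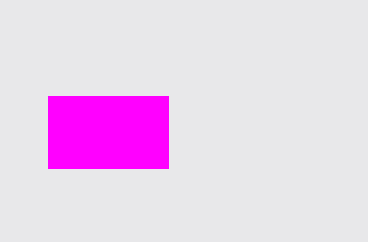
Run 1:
x0 = 48
y0 = 96
x1 = 168
y1 = 168
c = 'magenta'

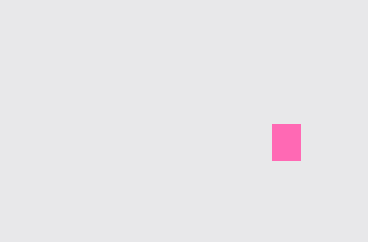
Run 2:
x0 = 272; y0 = 124; x1 = 300; y1 = 160; c = 'hotpink'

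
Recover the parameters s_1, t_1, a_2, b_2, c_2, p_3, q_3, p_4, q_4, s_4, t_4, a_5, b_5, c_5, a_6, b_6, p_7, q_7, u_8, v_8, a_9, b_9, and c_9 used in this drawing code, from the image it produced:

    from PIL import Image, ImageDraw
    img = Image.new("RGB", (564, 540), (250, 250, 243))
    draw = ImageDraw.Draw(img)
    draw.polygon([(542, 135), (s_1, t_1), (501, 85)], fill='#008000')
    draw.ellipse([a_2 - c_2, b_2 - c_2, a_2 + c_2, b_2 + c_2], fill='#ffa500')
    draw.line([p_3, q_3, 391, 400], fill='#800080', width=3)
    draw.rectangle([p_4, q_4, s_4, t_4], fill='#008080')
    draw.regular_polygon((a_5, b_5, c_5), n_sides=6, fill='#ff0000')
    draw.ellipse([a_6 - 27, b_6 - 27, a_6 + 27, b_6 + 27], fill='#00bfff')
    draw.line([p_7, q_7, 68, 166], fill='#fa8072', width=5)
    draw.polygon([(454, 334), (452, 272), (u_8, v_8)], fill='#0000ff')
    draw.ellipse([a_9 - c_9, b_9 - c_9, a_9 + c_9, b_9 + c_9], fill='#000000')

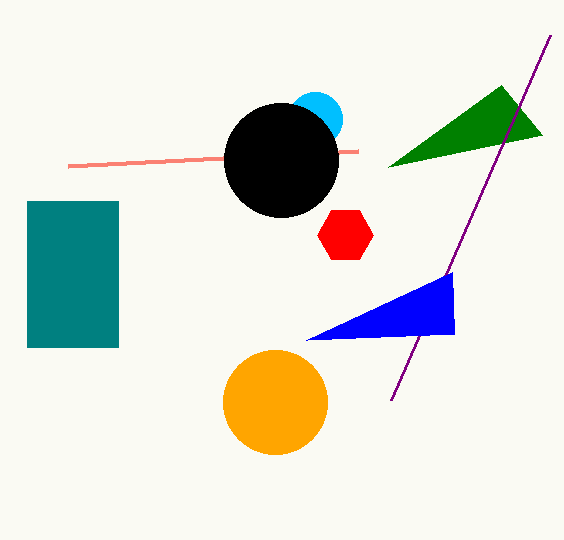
s_1 = 388; t_1 = 167; a_2 = 275; b_2 = 402; c_2 = 52; p_3 = 550; q_3 = 35; p_4 = 27; q_4 = 201; s_4 = 118; t_4 = 347; a_5 = 345; b_5 = 235; c_5 = 28; a_6 = 315; b_6 = 119; p_7 = 358; q_7 = 151; u_8 = 306; v_8 = 340; a_9 = 281; b_9 = 160; c_9 = 57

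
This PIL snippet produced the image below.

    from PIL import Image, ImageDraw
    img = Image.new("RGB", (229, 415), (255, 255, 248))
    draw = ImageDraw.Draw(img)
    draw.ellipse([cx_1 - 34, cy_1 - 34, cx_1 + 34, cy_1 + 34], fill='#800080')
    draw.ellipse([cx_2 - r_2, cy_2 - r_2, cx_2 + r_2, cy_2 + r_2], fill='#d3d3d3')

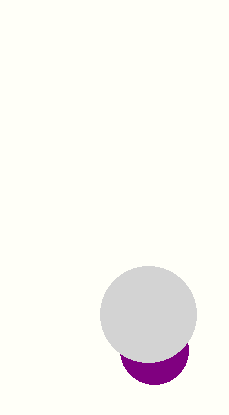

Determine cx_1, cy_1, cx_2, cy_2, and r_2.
cx_1 = 154, cy_1 = 350, cx_2 = 148, cy_2 = 314, r_2 = 48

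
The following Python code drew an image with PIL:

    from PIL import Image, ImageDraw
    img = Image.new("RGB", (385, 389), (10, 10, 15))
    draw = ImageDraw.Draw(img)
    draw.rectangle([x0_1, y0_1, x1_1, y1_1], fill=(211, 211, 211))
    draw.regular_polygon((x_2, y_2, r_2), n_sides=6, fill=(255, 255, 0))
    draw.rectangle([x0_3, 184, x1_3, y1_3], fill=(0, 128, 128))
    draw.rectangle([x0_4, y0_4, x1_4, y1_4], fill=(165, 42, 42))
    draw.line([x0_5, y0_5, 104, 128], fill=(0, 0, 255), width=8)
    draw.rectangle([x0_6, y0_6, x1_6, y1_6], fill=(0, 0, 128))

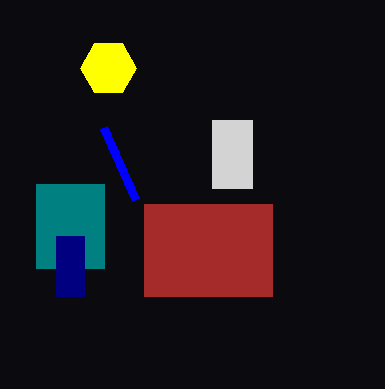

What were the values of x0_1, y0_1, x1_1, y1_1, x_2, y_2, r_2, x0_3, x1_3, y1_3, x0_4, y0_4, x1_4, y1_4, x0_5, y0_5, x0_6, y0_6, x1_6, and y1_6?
x0_1 = 212; y0_1 = 120; x1_1 = 252; y1_1 = 188; x_2 = 108; y_2 = 68; r_2 = 28; x0_3 = 36; x1_3 = 104; y1_3 = 268; x0_4 = 144; y0_4 = 204; x1_4 = 272; y1_4 = 296; x0_5 = 136; y0_5 = 200; x0_6 = 56; y0_6 = 236; x1_6 = 84; y1_6 = 296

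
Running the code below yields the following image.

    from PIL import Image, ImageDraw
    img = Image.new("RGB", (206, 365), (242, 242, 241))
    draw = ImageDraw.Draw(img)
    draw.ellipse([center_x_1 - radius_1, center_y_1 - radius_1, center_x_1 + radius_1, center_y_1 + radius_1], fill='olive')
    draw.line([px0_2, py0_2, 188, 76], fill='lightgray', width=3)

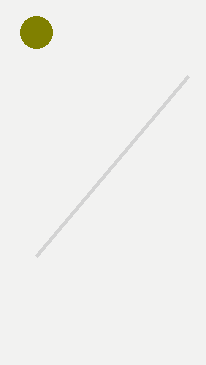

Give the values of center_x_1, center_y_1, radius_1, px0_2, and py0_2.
center_x_1 = 36; center_y_1 = 32; radius_1 = 16; px0_2 = 36; py0_2 = 256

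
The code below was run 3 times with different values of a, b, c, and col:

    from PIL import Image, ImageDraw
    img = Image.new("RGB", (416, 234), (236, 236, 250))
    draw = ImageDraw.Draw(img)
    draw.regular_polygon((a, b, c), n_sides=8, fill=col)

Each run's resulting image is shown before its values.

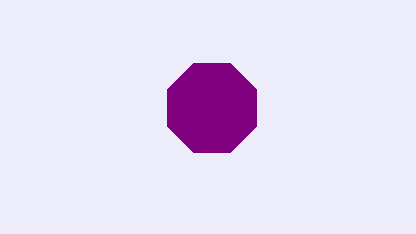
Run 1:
a = 212, b = 108, c = 48, col = 'purple'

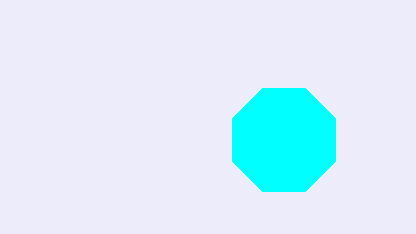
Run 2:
a = 284; b = 140; c = 56; col = 'cyan'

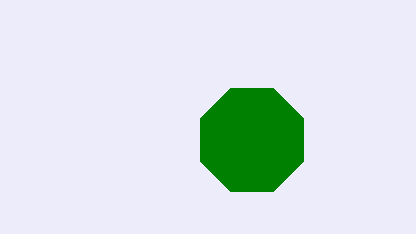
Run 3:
a = 252; b = 140; c = 56; col = 'green'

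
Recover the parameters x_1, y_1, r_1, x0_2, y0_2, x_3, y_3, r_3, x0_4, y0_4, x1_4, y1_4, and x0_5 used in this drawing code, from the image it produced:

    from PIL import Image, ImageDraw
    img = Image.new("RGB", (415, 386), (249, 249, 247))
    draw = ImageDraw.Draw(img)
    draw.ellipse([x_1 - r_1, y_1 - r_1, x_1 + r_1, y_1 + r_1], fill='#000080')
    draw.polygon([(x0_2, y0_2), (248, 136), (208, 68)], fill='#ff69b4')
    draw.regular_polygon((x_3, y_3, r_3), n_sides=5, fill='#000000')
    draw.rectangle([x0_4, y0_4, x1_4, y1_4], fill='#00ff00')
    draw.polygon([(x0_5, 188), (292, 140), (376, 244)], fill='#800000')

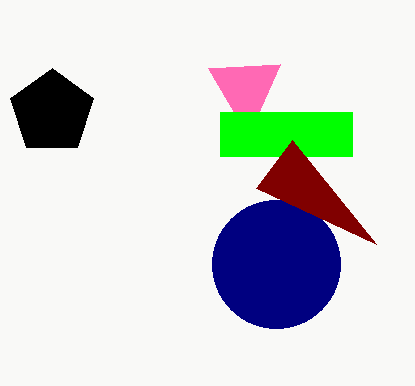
x_1 = 276, y_1 = 264, r_1 = 64, x0_2 = 280, y0_2 = 64, x_3 = 52, y_3 = 112, r_3 = 44, x0_4 = 220, y0_4 = 112, x1_4 = 352, y1_4 = 156, x0_5 = 256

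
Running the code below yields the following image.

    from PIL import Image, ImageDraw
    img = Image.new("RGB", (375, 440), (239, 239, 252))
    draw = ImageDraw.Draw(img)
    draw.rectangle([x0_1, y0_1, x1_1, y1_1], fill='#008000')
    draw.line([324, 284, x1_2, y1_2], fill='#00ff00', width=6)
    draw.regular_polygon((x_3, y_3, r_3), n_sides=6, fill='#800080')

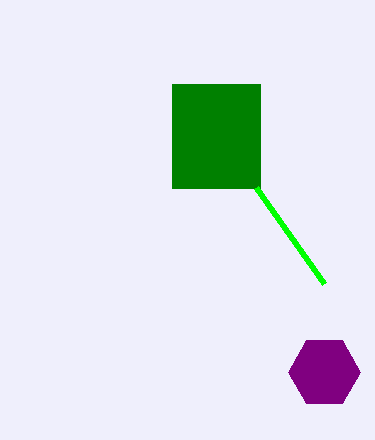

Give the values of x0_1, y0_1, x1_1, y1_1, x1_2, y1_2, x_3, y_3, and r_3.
x0_1 = 172; y0_1 = 84; x1_1 = 260; y1_1 = 188; x1_2 = 256; y1_2 = 188; x_3 = 324; y_3 = 372; r_3 = 36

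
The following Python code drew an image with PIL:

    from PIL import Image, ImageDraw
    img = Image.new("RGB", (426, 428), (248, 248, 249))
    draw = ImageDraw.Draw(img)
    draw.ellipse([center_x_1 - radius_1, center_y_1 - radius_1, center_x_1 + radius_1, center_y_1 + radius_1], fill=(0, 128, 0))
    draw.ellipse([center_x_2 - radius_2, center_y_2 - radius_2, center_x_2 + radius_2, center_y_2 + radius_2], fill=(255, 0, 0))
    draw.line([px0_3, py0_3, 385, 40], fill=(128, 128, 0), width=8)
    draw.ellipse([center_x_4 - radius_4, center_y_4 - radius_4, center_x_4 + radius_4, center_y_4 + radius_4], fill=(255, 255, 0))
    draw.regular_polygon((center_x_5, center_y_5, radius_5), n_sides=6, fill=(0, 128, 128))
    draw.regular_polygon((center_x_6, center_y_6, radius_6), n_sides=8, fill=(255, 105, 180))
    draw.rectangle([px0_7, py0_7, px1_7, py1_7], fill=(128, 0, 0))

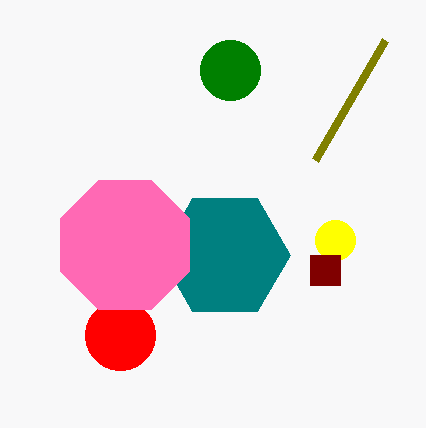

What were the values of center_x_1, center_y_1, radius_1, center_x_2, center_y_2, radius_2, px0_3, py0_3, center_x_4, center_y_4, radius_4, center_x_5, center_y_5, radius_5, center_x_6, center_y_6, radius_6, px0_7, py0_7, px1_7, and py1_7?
center_x_1 = 230, center_y_1 = 70, radius_1 = 30, center_x_2 = 120, center_y_2 = 335, radius_2 = 35, px0_3 = 315, py0_3 = 160, center_x_4 = 335, center_y_4 = 240, radius_4 = 20, center_x_5 = 225, center_y_5 = 255, radius_5 = 65, center_x_6 = 125, center_y_6 = 245, radius_6 = 70, px0_7 = 310, py0_7 = 255, px1_7 = 340, py1_7 = 285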